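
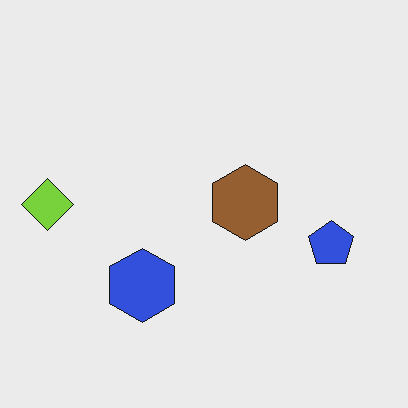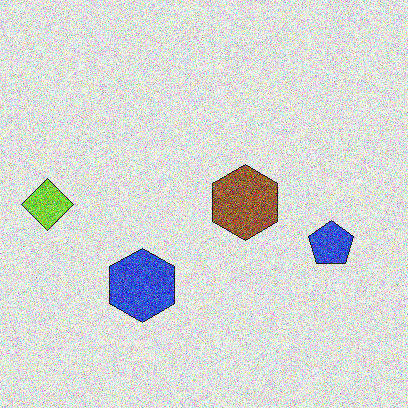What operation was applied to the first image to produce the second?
The transformation is: degraded with heavy additive noise.

Random speckle covers the whole image, including the flat background.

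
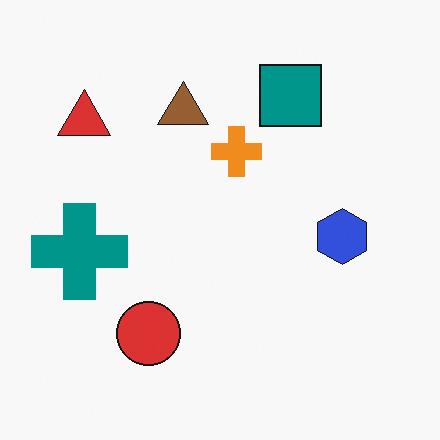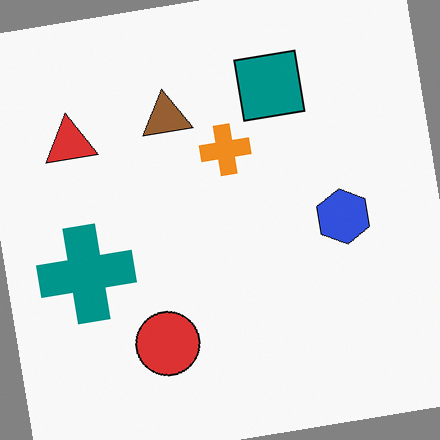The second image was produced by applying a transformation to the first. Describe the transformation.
The transformation is: rotated counter-clockwise by a few degrees.

Every shape is tilted by the same angle and the image corners show triangular fill wedges — a whole-image rotation by a non-right angle.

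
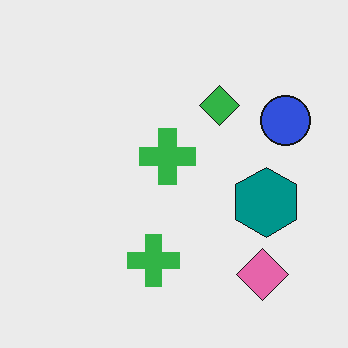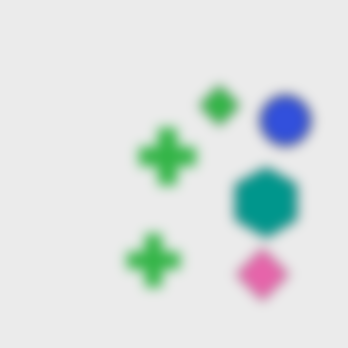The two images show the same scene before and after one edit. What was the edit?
The second image is the first strongly gaussian-blurred.

Shape edges and outlines are uniformly softened across the whole image.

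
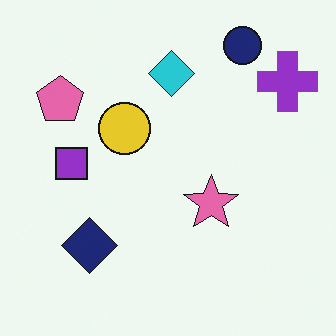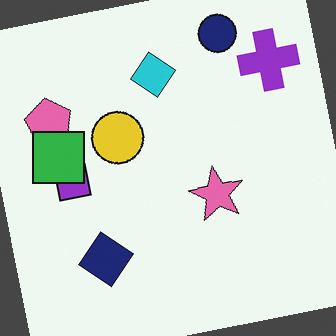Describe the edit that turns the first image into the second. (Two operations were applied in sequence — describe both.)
It was rotated counter-clockwise by a few degrees, then overlaid with an additional green square.

Every shape is tilted by the same angle and the image corners show triangular fill wedges — a whole-image rotation by a non-right angle. A green square appears in the second image that is absent from the first.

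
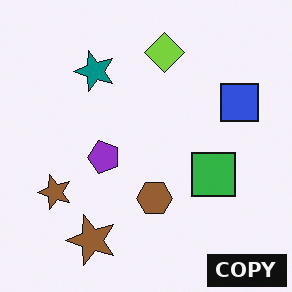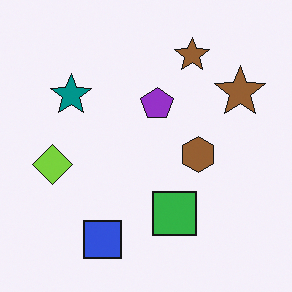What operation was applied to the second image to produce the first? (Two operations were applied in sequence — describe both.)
The transformation is: transposed (reflected across the top-left ↔ bottom-right diagonal), then watermarked with the text "COPY" in the lower-right corner.

Shapes have swapped their row and column positions — what was in the top-right is now in the bottom-left — a diagonal reflection. A dark label reading "COPY" appears in the lower-right corner.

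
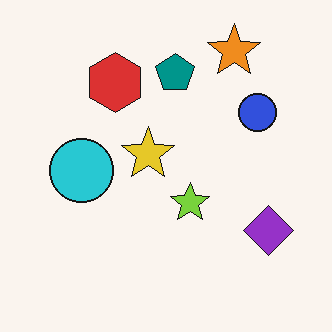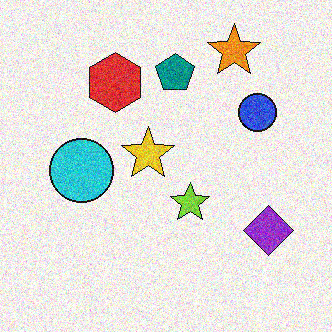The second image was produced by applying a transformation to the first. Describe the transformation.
The image was degraded with moderate additive noise.

Random speckle covers the whole image, including the flat background.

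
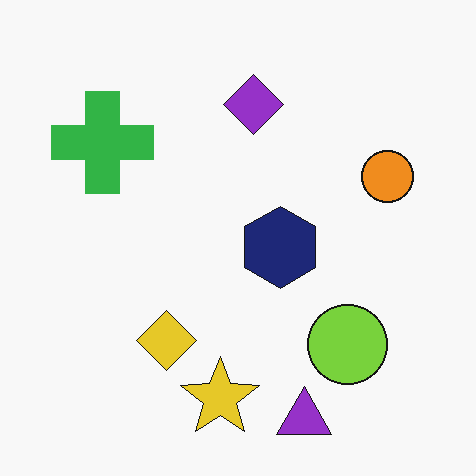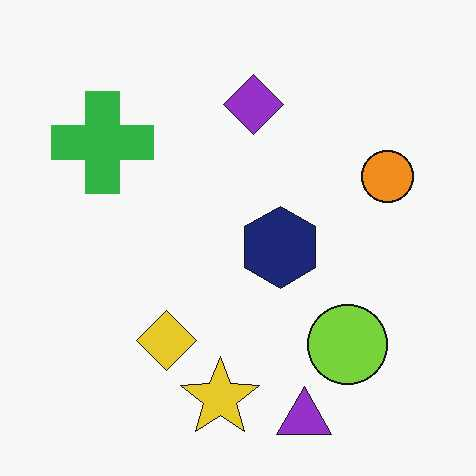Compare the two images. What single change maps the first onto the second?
It was JPEG-compressed with visible artifacts.

Blocky 8×8 compression artifacts appear around shape edges and the flat background shows ringing — characteristic JPEG degradation.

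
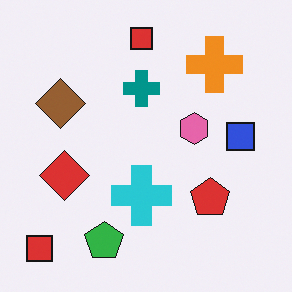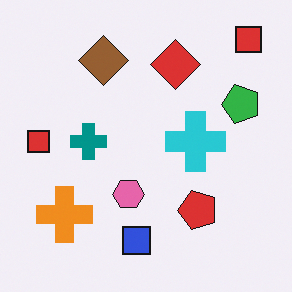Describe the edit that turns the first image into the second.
This is the original image transposed (reflected across the top-left ↔ bottom-right diagonal).

Shapes have swapped their row and column positions — what was in the top-right is now in the bottom-left — a diagonal reflection.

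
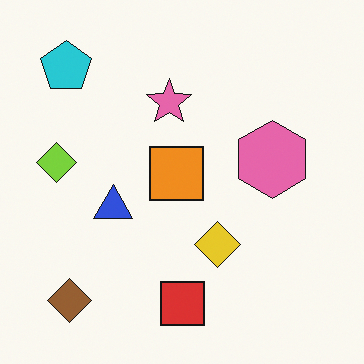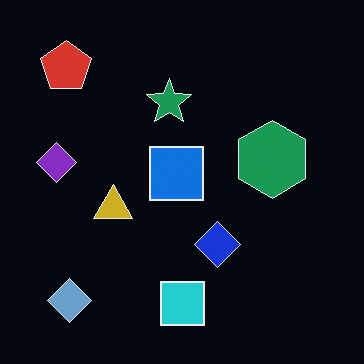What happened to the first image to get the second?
This is the original image color-inverted (negative).

The light background has become dark and every shape's color is its complement — a photographic negative.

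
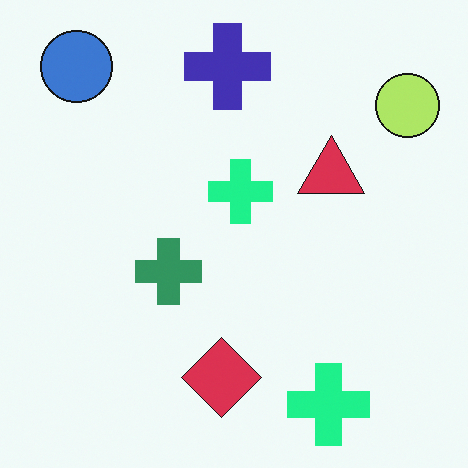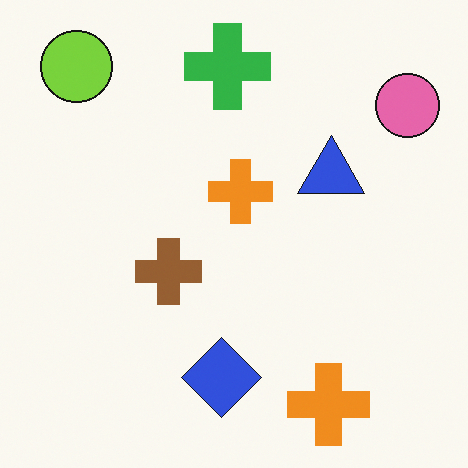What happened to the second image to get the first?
Hue-shifted by a moderate amount.

Every shape's color has rotated by the same amount around the hue wheel — a uniform hue shift.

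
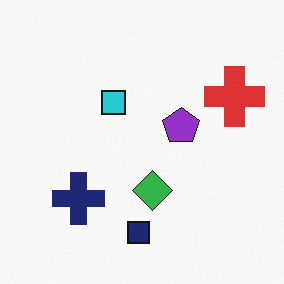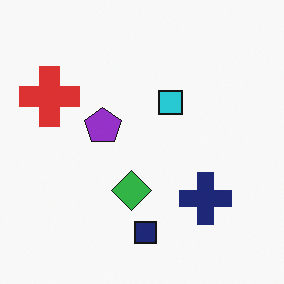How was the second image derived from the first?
The second image is the first flipped horizontally (left ↔ right).

The red cross is in the right of the first image and the left of the second — shapes on opposite sides of the vertical midline have swapped in a mirror flip.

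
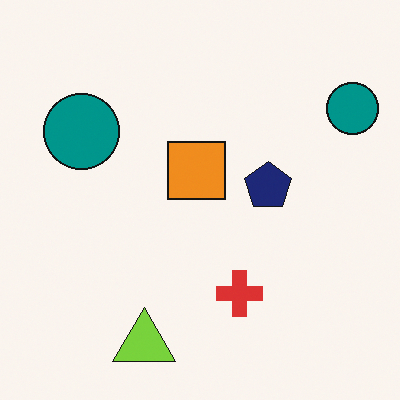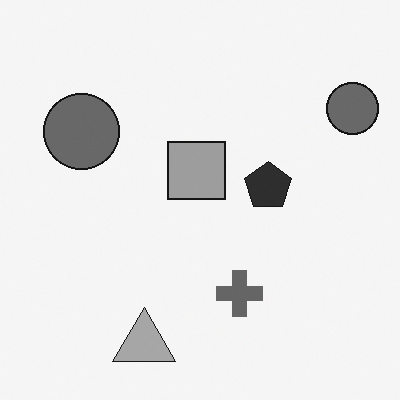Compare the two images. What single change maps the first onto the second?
This is the original image converted to grayscale.

All color is removed — every shape is now a shade of grey.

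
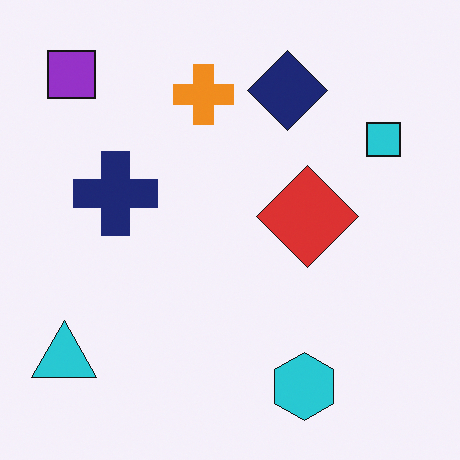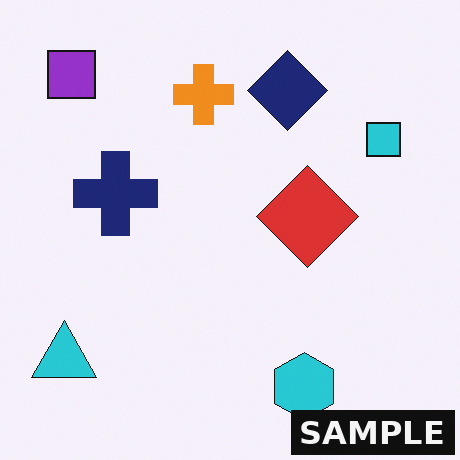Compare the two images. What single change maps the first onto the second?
Watermarked with the text "SAMPLE" in the lower-right corner.

A dark label reading "SAMPLE" appears in the lower-right corner.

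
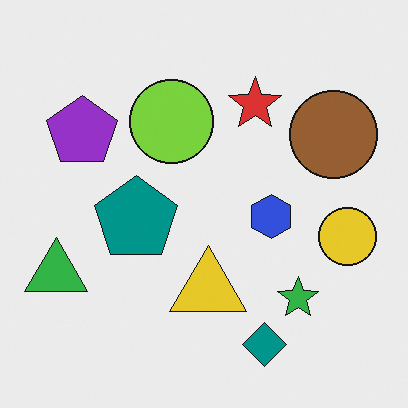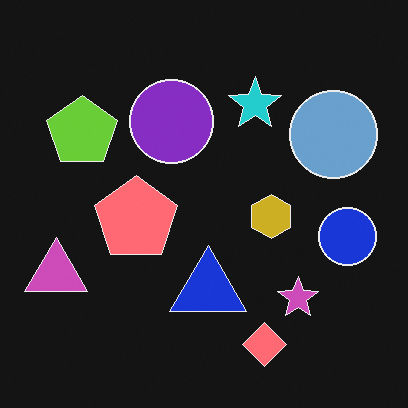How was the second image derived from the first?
The second image is the first color-inverted (negative).

The light background has become dark and every shape's color is its complement — a photographic negative.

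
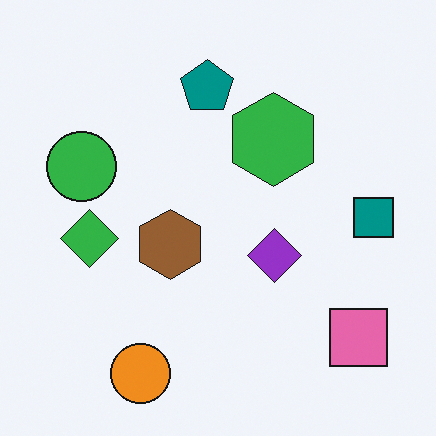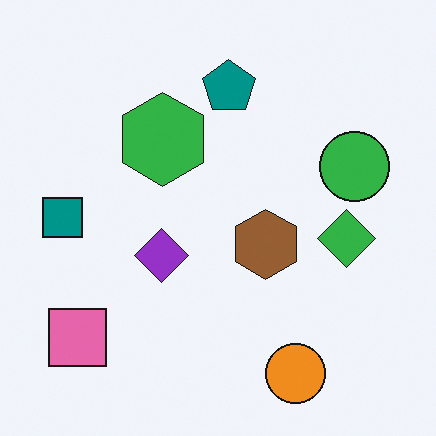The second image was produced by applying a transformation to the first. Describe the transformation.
It was flipped horizontally (left ↔ right).

The teal square is in the right of the first image and the left of the second — shapes on opposite sides of the vertical midline have swapped in a mirror flip.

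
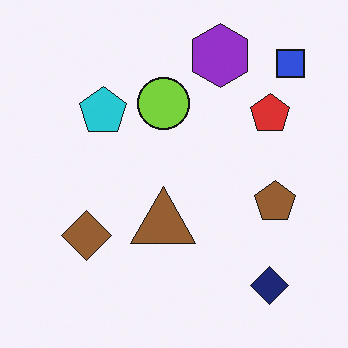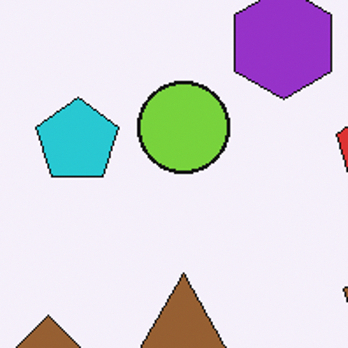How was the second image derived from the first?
The second image is the first cropped to a noticeably smaller region and rescaled.

The visible shapes are larger and the field of view is narrower; shapes near the original edges may be partly or wholly outside the frame — a crop-and-rescale.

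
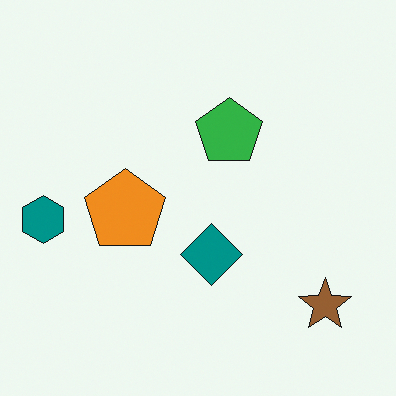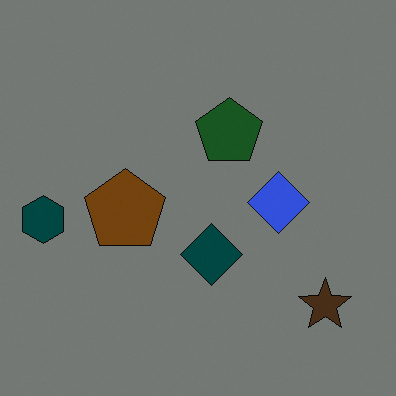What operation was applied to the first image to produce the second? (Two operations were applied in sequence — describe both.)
Substantially darkened, then overlaid with an additional blue diamond.

Every pixel — background and shapes alike — is uniformly darkened. A blue diamond appears in the second image that is absent from the first.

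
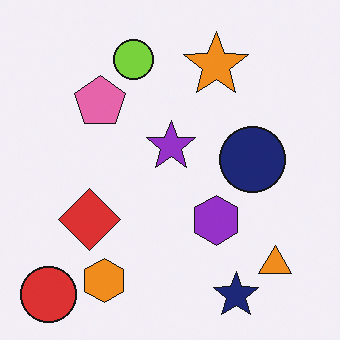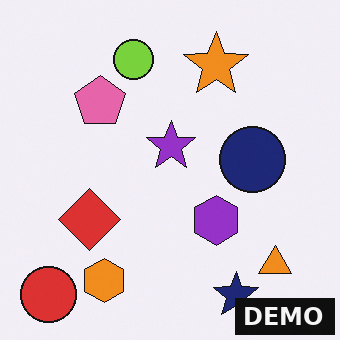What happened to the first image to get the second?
It was watermarked with the text "DEMO" in the lower-right corner.

A dark label reading "DEMO" appears in the lower-right corner.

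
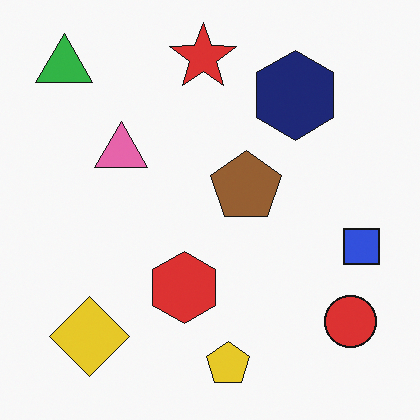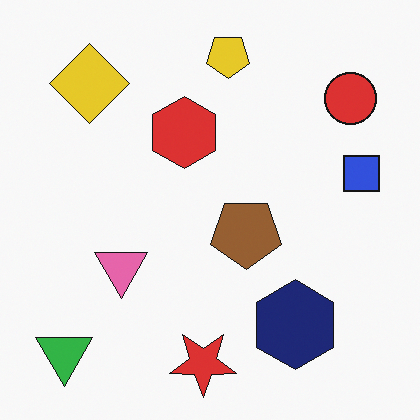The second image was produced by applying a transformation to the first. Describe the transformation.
The transformation is: flipped vertically (top ↔ bottom).

The yellow pentagon is in the bottom of the first image and the top of the second — shapes on opposite sides of the horizontal midline have swapped in a mirror flip.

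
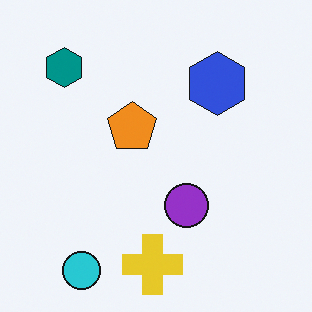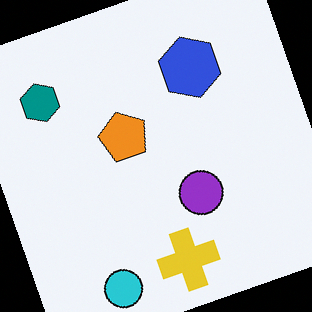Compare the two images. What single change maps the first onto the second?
Rotated counter-clockwise by a moderate amount.

Every shape is tilted by the same angle and the image corners show triangular fill wedges — a whole-image rotation by a non-right angle.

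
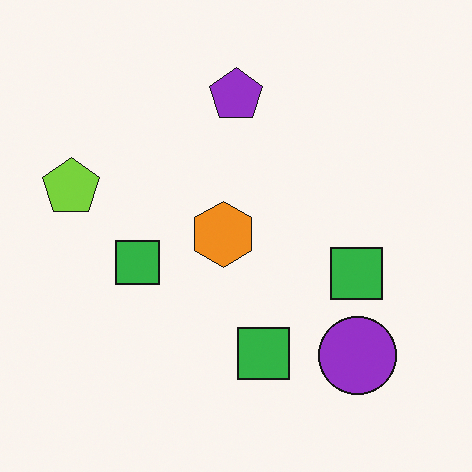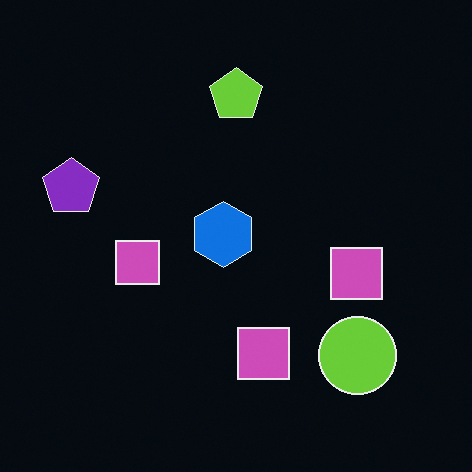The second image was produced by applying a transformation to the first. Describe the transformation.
The second image is the first color-inverted (negative).

The light background has become dark and every shape's color is its complement — a photographic negative.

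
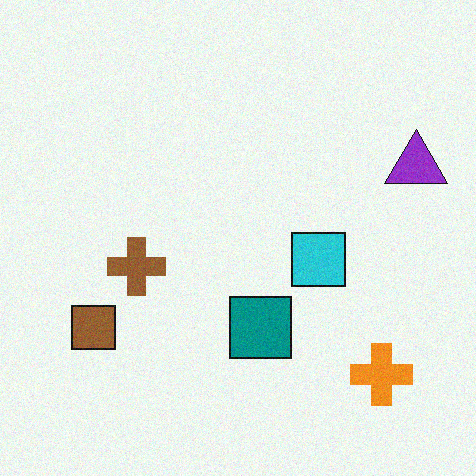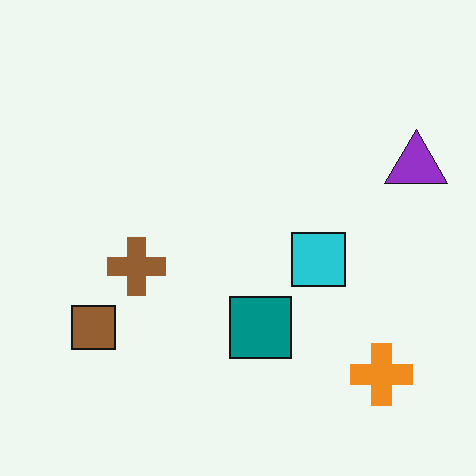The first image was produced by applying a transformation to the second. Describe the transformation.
Degraded with a light layer of grain.

Random speckle covers the whole image, including the flat background.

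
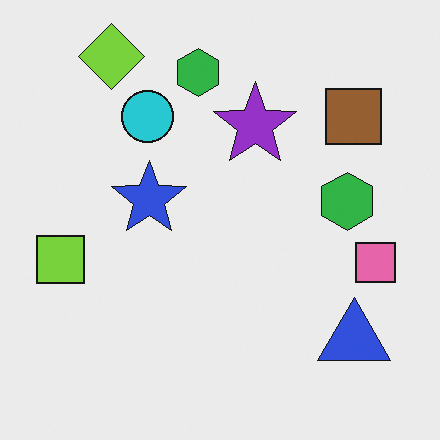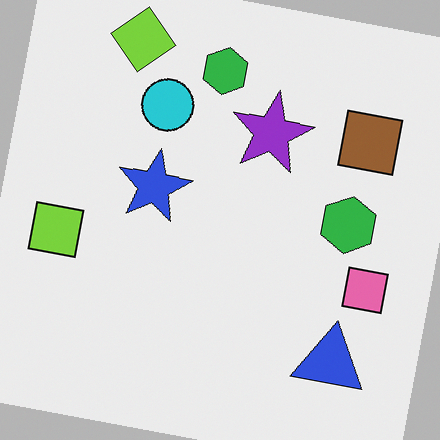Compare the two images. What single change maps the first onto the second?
The transformation is: rotated clockwise by a few degrees.

Every shape is tilted by the same angle and the image corners show triangular fill wedges — a whole-image rotation by a non-right angle.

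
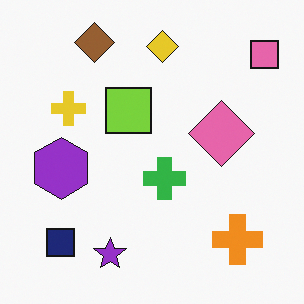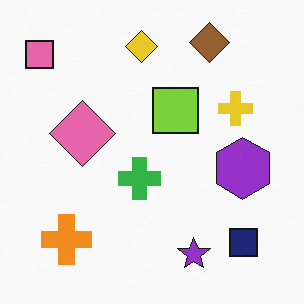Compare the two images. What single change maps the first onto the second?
It was flipped horizontally (left ↔ right).

The pink square is in the top-right of the first image and the top-left of the second — shapes on opposite sides of the vertical midline have swapped in a mirror flip.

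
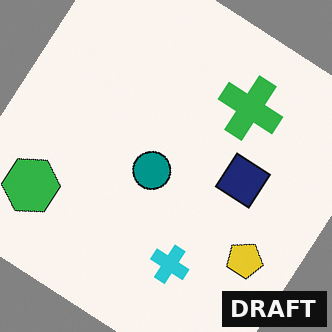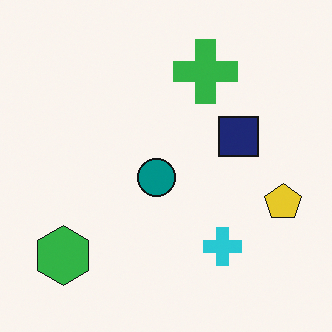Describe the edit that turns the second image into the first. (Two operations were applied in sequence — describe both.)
Rotated clockwise by a large amount — several tens of degrees, then watermarked with the text "DRAFT" in the lower-right corner.

Every shape is tilted by the same angle and the image corners show triangular fill wedges — a whole-image rotation by a non-right angle. A dark label reading "DRAFT" appears in the lower-right corner.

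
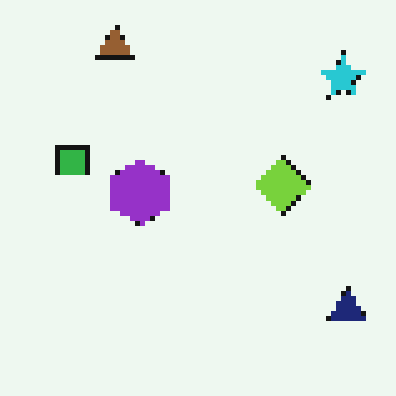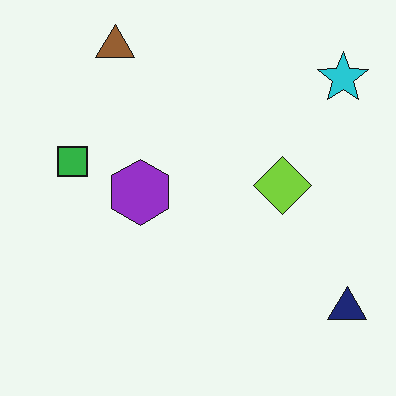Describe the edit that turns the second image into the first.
It was mildly pixelated.

Shapes are reduced to large square blocks; fine edges and outlines are lost — a downscale-then-upscale (mosaic) effect.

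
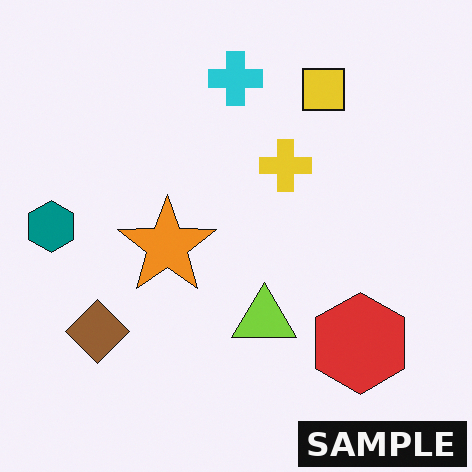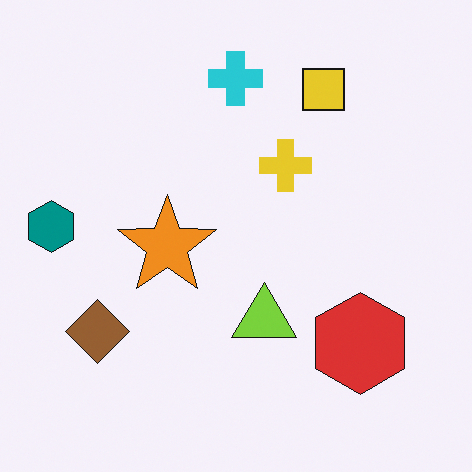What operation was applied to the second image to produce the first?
It was watermarked with the text "SAMPLE" in the lower-right corner.

A dark label reading "SAMPLE" appears in the lower-right corner.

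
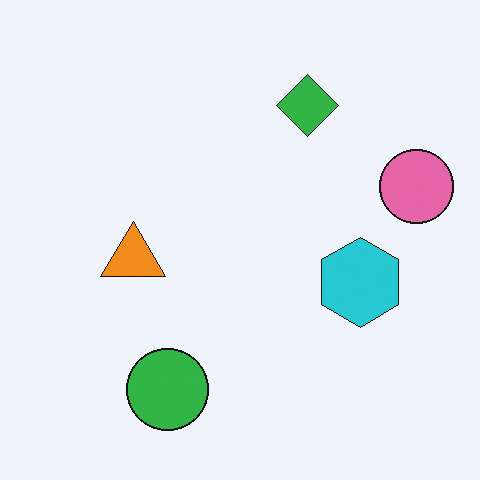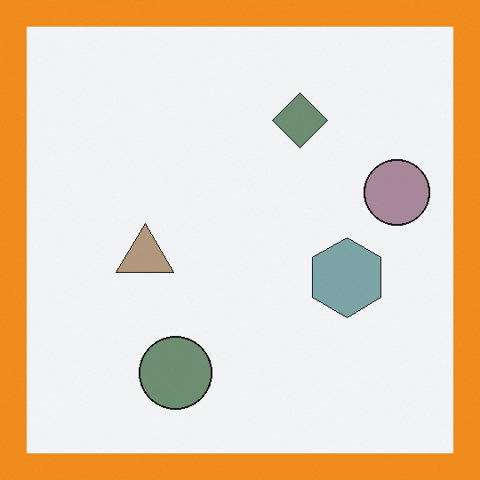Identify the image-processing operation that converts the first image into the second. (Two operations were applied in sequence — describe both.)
The image was heavily desaturated, then framed with a orange border.

All colors are more muted and greyish — a global saturation change. A solid orange frame runs around the edge of the second image, with the content slightly shrunk inside it.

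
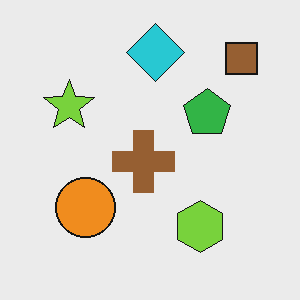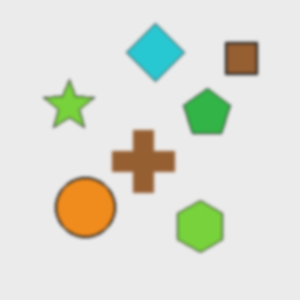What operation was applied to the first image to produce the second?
The image was slightly softened.

Shape edges and outlines are uniformly softened across the whole image.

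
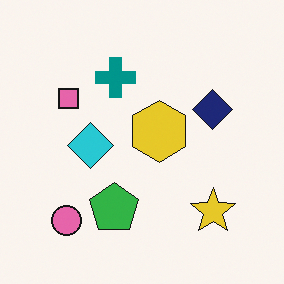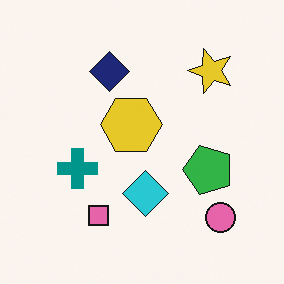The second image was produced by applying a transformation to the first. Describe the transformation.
Rotated 90° counter-clockwise.

The pink circle sits in the bottom-left of the first image and the bottom-right of the second — consistent with a whole-image 90° counter-clockwise rotation.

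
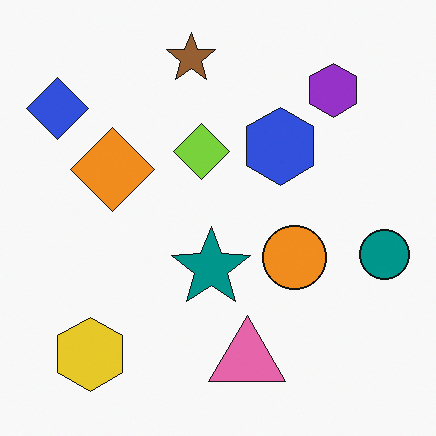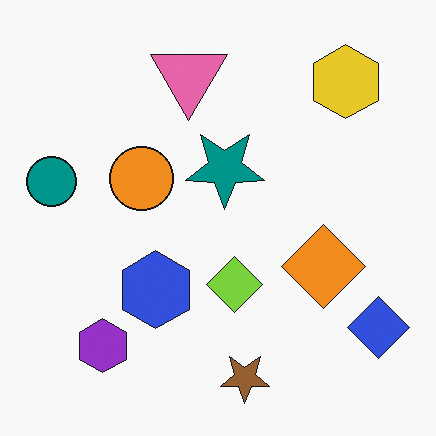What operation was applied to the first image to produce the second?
The image was rotated 180°.

The blue diamond sits in the top-left of the first image and the bottom-right of the second — consistent with a whole-image 180° rotation.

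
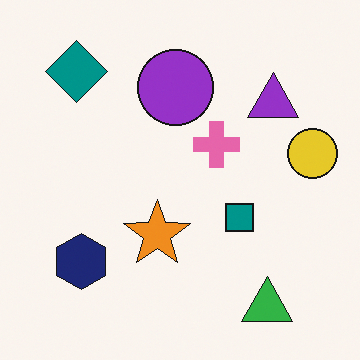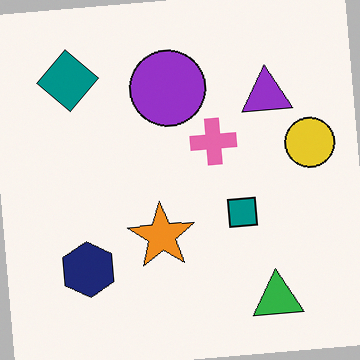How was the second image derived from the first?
It was rotated counter-clockwise by a few degrees.

Every shape is tilted by the same angle and the image corners show triangular fill wedges — a whole-image rotation by a non-right angle.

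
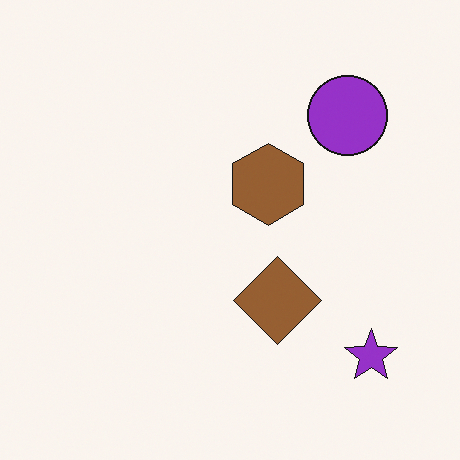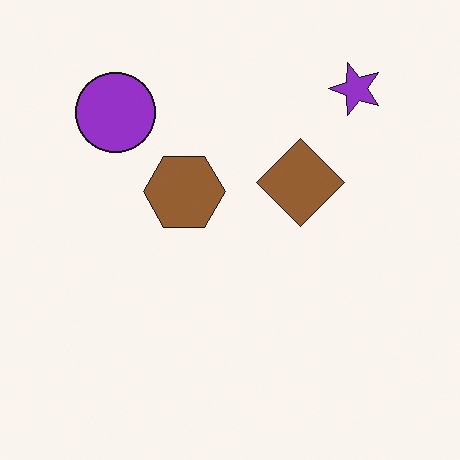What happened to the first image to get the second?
Rotated 90° counter-clockwise.

The purple star sits in the bottom-right of the first image and the top-right of the second — consistent with a whole-image 90° counter-clockwise rotation.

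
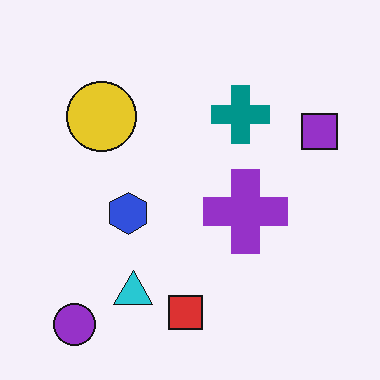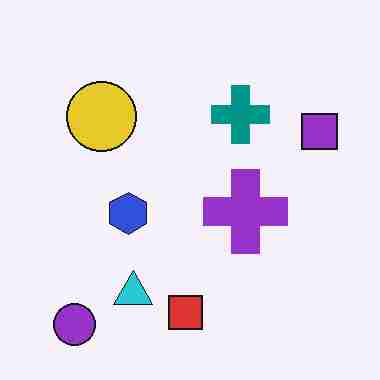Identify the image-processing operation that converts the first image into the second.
This is the original image degraded with heavy JPEG compression.

Blocky 8×8 compression artifacts appear around shape edges and the flat background shows ringing — characteristic JPEG degradation.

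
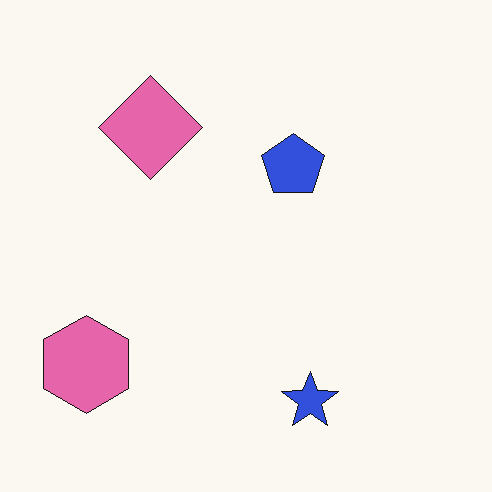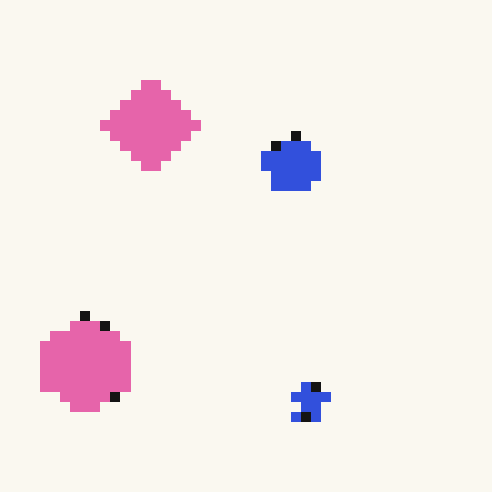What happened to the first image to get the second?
It was heavily pixelated into large blocks.

Shapes are reduced to large square blocks; fine edges and outlines are lost — a downscale-then-upscale (mosaic) effect.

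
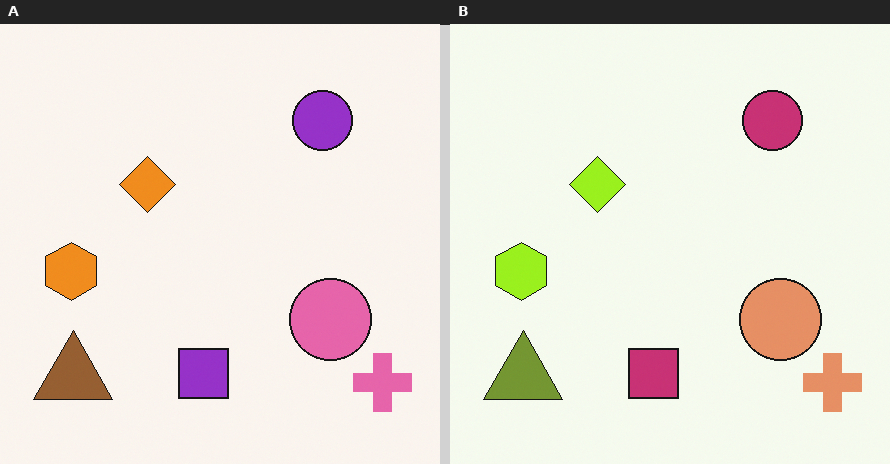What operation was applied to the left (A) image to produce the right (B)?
The image was hue-shifted by a small amount.

Every shape's color has rotated by the same amount around the hue wheel — a uniform hue shift.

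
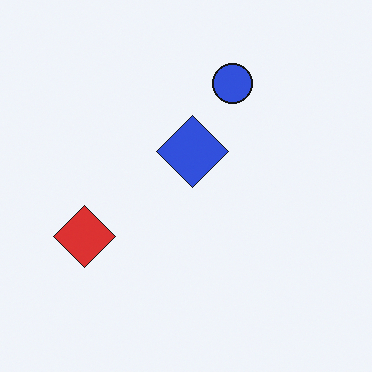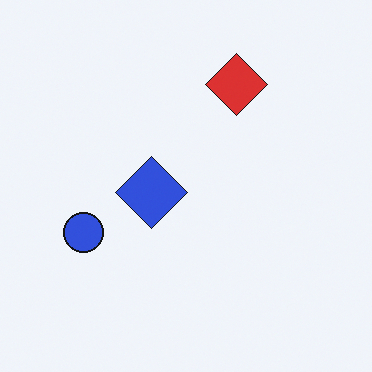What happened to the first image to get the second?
The second image is the first transposed (reflected across the top-left ↔ bottom-right diagonal).

Shapes have swapped their row and column positions — what was in the top-right is now in the bottom-left — a diagonal reflection.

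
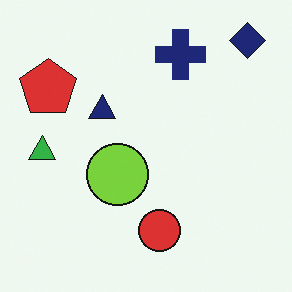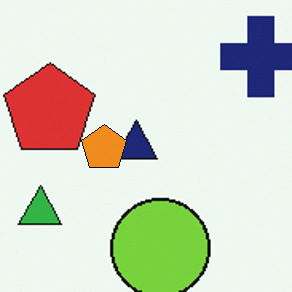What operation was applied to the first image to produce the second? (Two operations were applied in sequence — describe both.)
It was cropped slightly and scaled back up, then overlaid with an additional orange pentagon.

The visible shapes are larger and the field of view is narrower; shapes near the original edges may be partly or wholly outside the frame — a crop-and-rescale. An orange pentagon appears in the second image that is absent from the first.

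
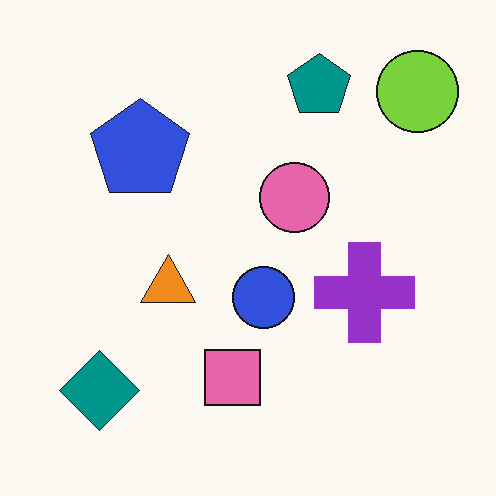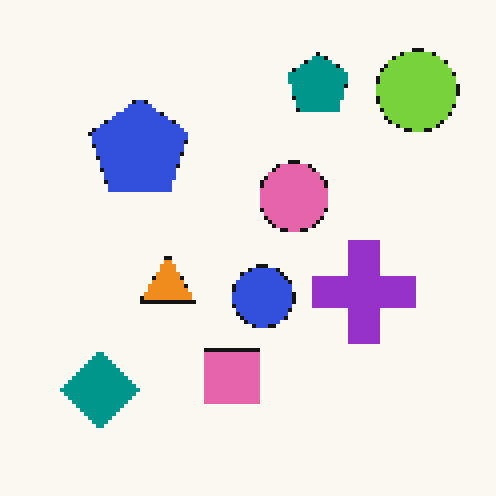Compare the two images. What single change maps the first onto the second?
It was lightly pixelated (a mild mosaic effect).

Shapes are reduced to large square blocks; fine edges and outlines are lost — a downscale-then-upscale (mosaic) effect.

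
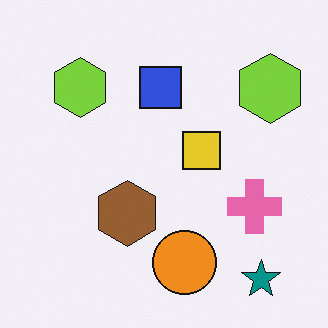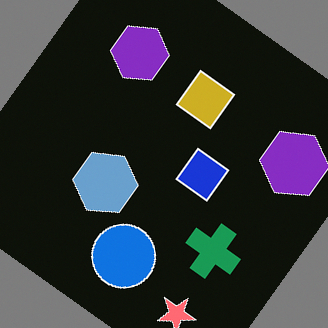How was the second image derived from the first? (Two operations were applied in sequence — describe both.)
This is the original image rotated clockwise by a large amount — several tens of degrees, then color-inverted (negative).

Every shape is tilted by the same angle and the image corners show triangular fill wedges — a whole-image rotation by a non-right angle. The light background has become dark and every shape's color is its complement — a photographic negative.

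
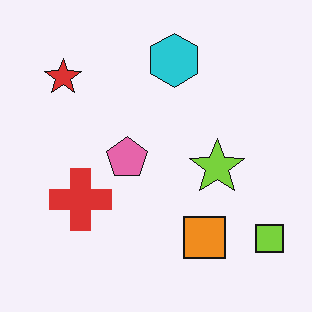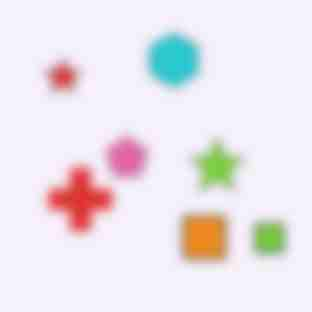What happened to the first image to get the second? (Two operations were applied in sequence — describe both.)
The transformation is: heavily blurred, then degraded with heavy JPEG compression.

Shape edges and outlines are uniformly softened across the whole image. Blocky 8×8 compression artifacts appear around shape edges and the flat background shows ringing — characteristic JPEG degradation.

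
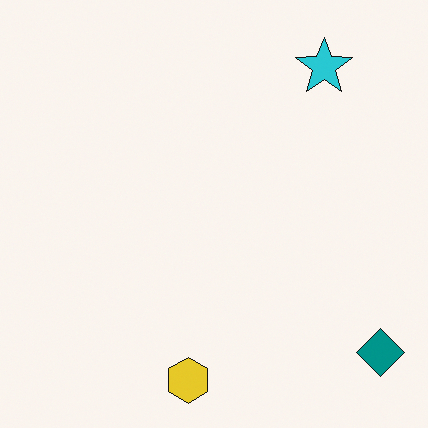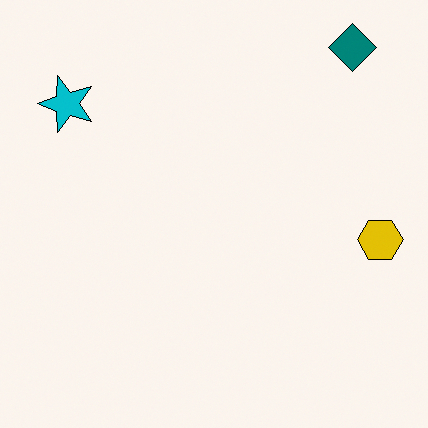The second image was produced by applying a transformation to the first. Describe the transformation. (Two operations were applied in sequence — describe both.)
The second image is the first rotated 90° counter-clockwise, then given slightly increased contrast.

The teal diamond sits in the bottom-right of the first image and the top-right of the second — consistent with a whole-image 90° counter-clockwise rotation. Tones are pushed away from mid-grey across the whole image — a global contrast change.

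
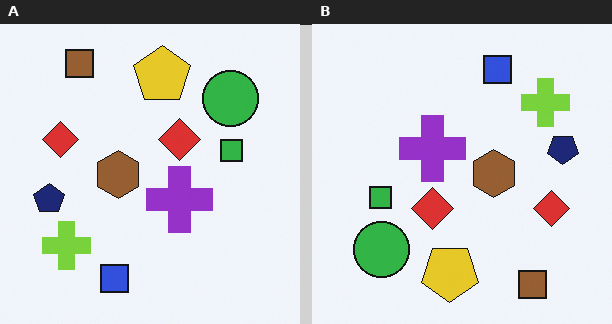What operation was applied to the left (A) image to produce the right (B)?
The transformation is: rotated 180°.

The brown square sits in the top-left of the left (A) image and the bottom-right of the right (B) — consistent with a whole-image 180° rotation.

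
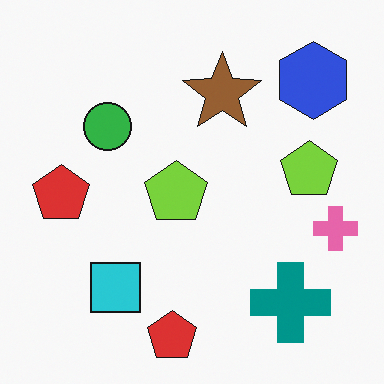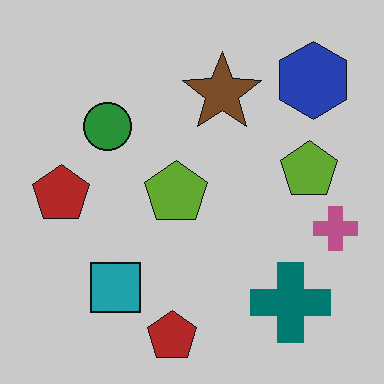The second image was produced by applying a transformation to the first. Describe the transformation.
The transformation is: slightly darkened.

Every pixel — background and shapes alike — is uniformly darkened.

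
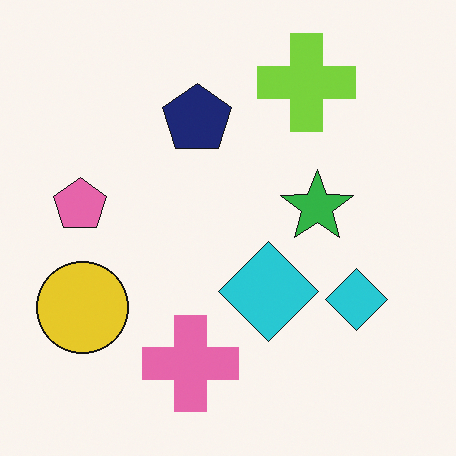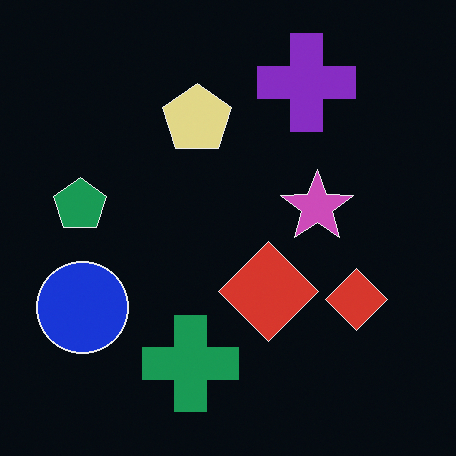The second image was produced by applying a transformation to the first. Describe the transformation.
Color-inverted (negative).

The light background has become dark and every shape's color is its complement — a photographic negative.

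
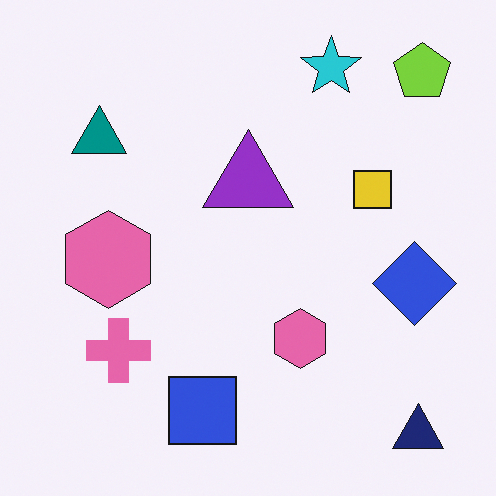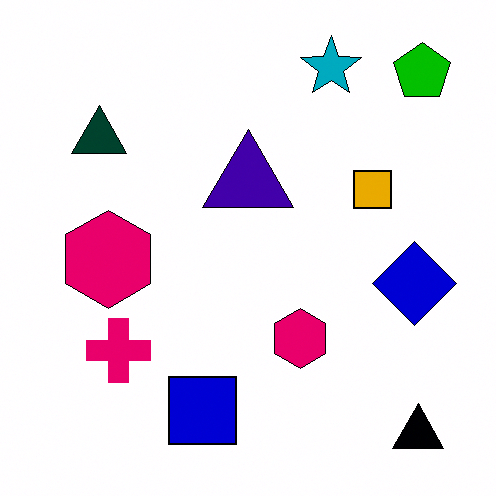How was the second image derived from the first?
The transformation is: given much higher contrast.

Tones are pushed away from mid-grey across the whole image — a global contrast change.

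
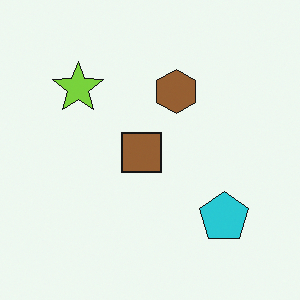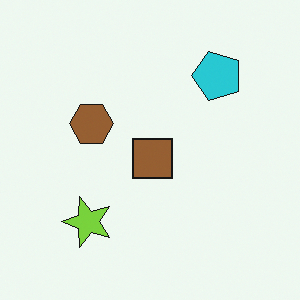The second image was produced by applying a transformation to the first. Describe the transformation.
It was rotated 90° counter-clockwise.

The cyan pentagon sits in the bottom-right of the first image and the top-right of the second — consistent with a whole-image 90° counter-clockwise rotation.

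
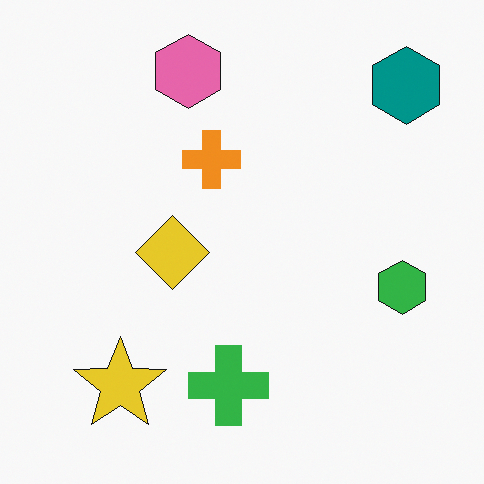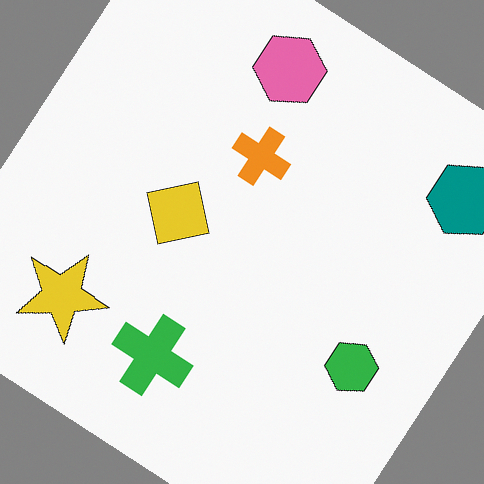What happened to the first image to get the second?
The transformation is: rotated clockwise by a large amount — several tens of degrees.

Every shape is tilted by the same angle and the image corners show triangular fill wedges — a whole-image rotation by a non-right angle.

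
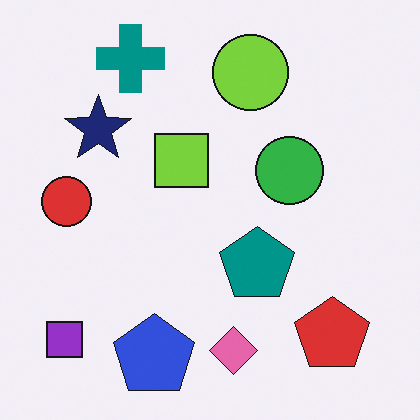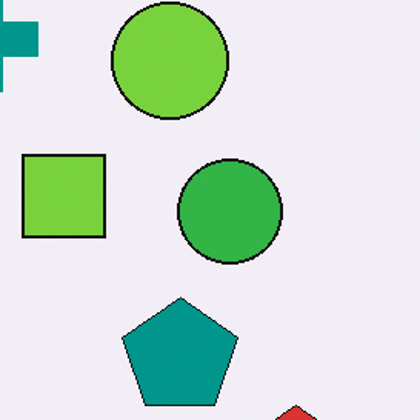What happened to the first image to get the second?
It was cropped to a modestly smaller region and rescaled.

The visible shapes are larger and the field of view is narrower; shapes near the original edges may be partly or wholly outside the frame — a crop-and-rescale.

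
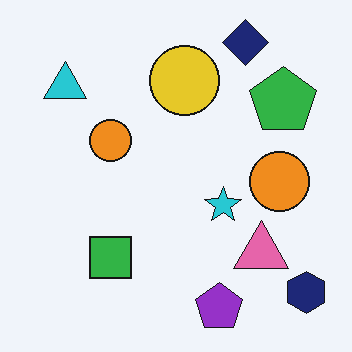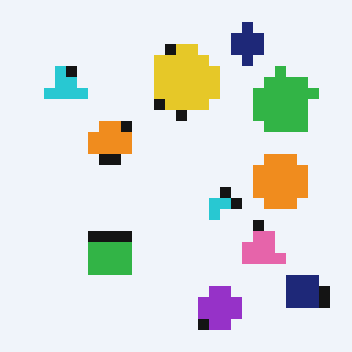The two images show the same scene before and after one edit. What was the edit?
The second image is the first heavily pixelated into large blocks.

Shapes are reduced to large square blocks; fine edges and outlines are lost — a downscale-then-upscale (mosaic) effect.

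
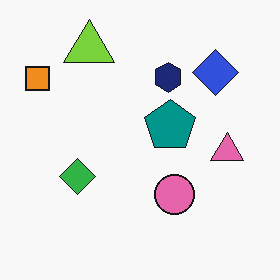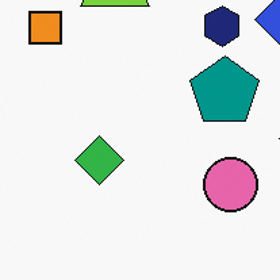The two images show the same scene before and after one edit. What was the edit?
The second image is the first cropped to a modestly smaller region and rescaled.

The visible shapes are larger and the field of view is narrower; shapes near the original edges may be partly or wholly outside the frame — a crop-and-rescale.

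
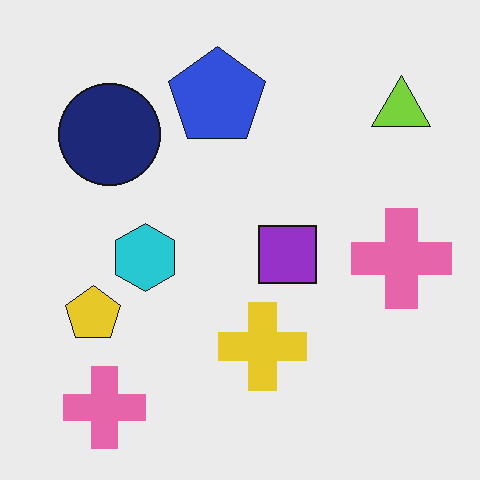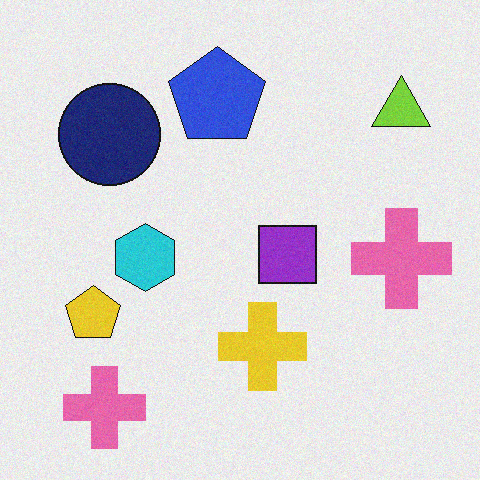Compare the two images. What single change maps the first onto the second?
Degraded with a light layer of grain.

Random speckle covers the whole image, including the flat background.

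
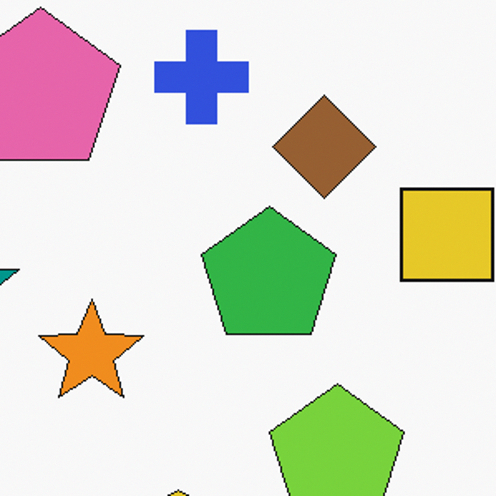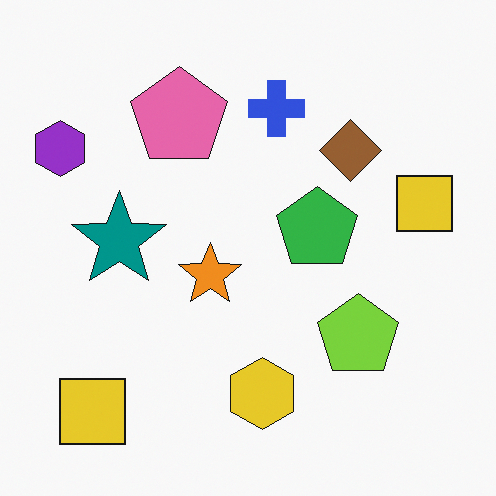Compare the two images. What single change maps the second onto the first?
Cropped to a noticeably smaller region and rescaled.

The visible shapes are larger and the field of view is narrower; shapes near the original edges may be partly or wholly outside the frame — a crop-and-rescale.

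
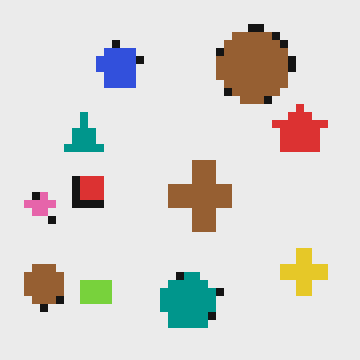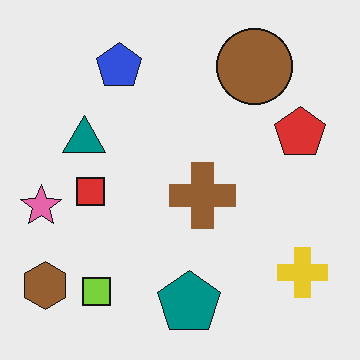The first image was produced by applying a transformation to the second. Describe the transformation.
Pixelated into visible square blocks.

Shapes are reduced to large square blocks; fine edges and outlines are lost — a downscale-then-upscale (mosaic) effect.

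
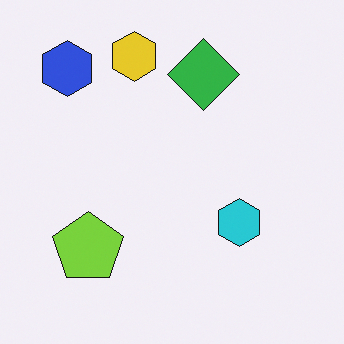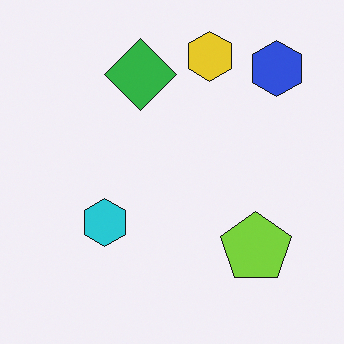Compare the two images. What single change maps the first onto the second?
It was flipped horizontally (left ↔ right).

The blue hexagon is in the top-left of the first image and the top-right of the second — shapes on opposite sides of the vertical midline have swapped in a mirror flip.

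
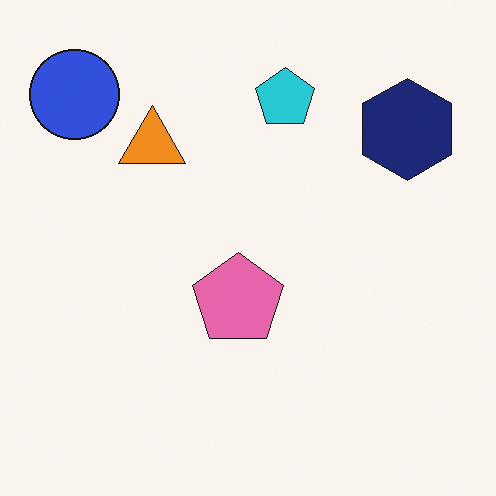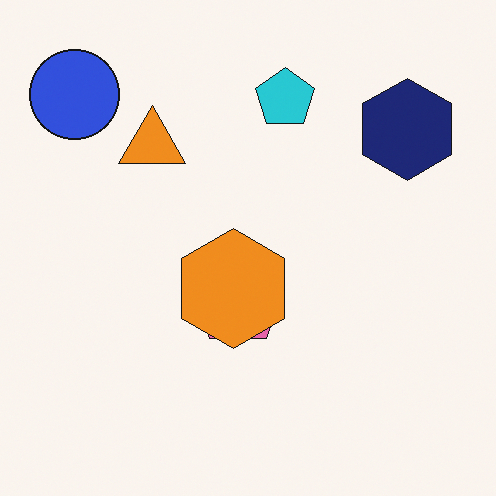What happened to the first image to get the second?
It was overlaid with an additional orange hexagon.

An orange hexagon appears in the second image that is absent from the first.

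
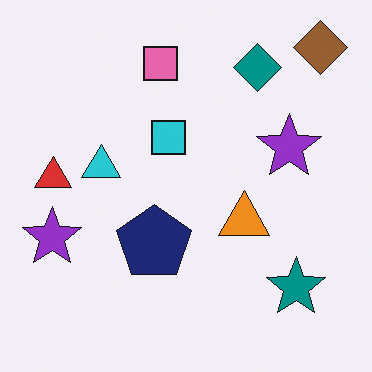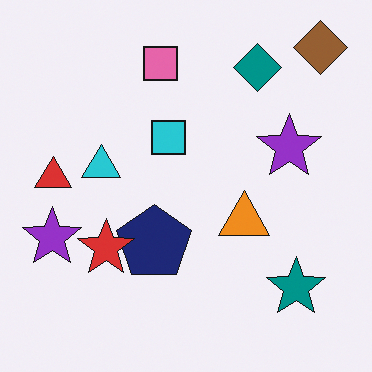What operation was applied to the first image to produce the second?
The image was overlaid with an additional red star.

A red star appears in the second image that is absent from the first.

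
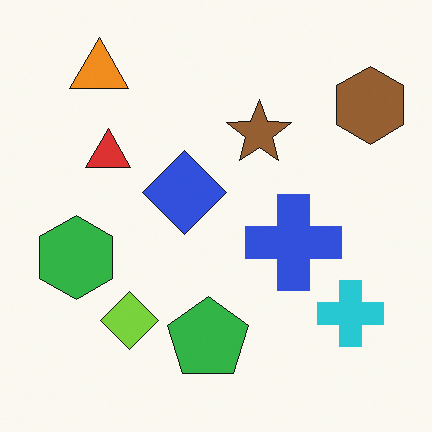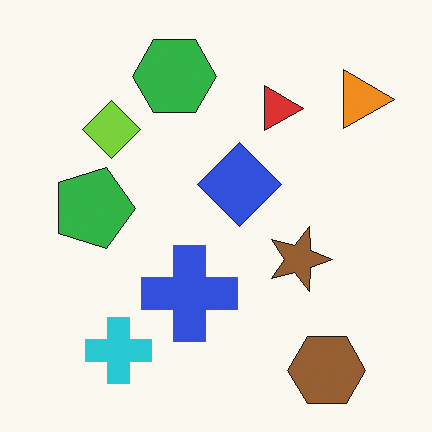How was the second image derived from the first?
The image was rotated 90° clockwise.

The brown hexagon sits in the top-right of the first image and the bottom-right of the second — consistent with a whole-image 90° clockwise rotation.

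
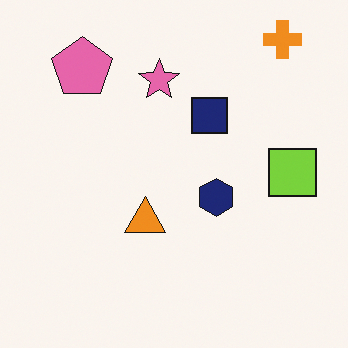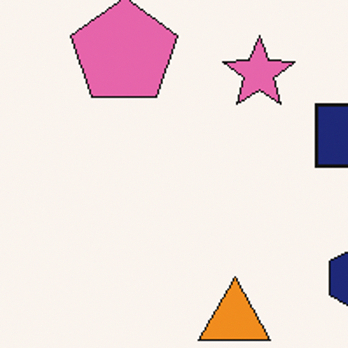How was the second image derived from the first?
This is the original image cropped to a noticeably smaller region and rescaled.

The visible shapes are larger and the field of view is narrower; shapes near the original edges may be partly or wholly outside the frame — a crop-and-rescale.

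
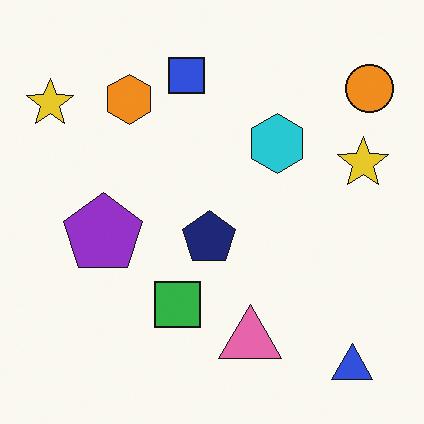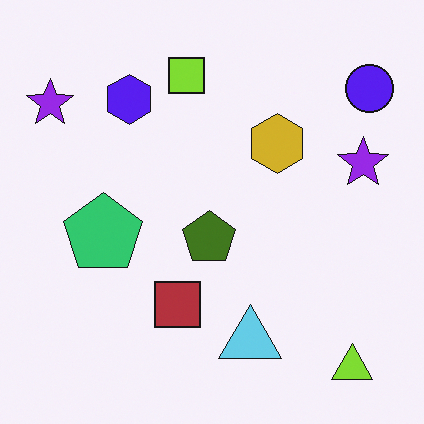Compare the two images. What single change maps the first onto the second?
This is the original image hue-shifted by a large amount.

Every shape's color has rotated by the same amount around the hue wheel — a uniform hue shift.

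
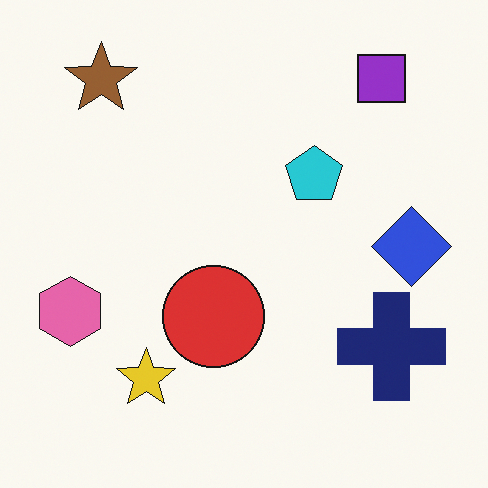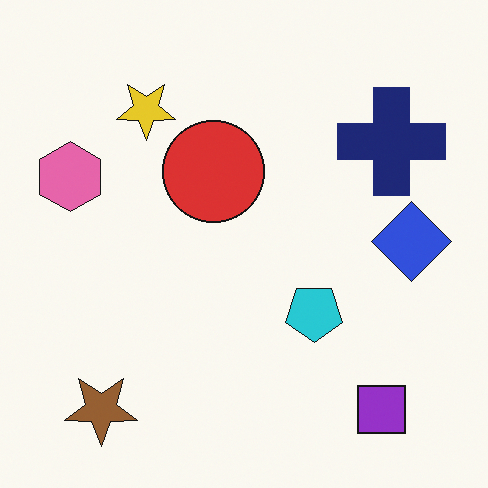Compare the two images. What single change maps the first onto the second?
Flipped vertically (top ↔ bottom).

The purple square is in the top-right of the first image and the bottom-right of the second — shapes on opposite sides of the horizontal midline have swapped in a mirror flip.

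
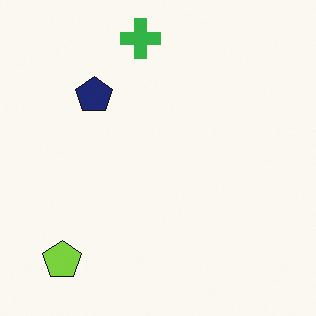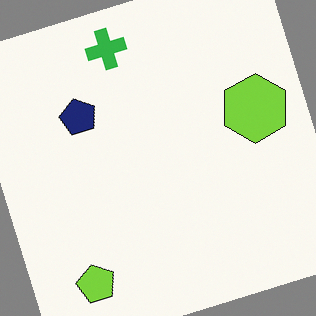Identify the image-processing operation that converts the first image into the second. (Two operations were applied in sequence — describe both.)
This is the original image rotated counter-clockwise by a clearly visible amount, then overlaid with an additional lime hexagon.

Every shape is tilted by the same angle and the image corners show triangular fill wedges — a whole-image rotation by a non-right angle. A lime hexagon appears in the second image that is absent from the first.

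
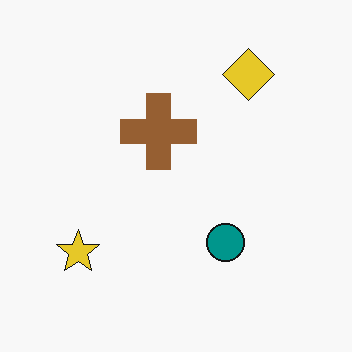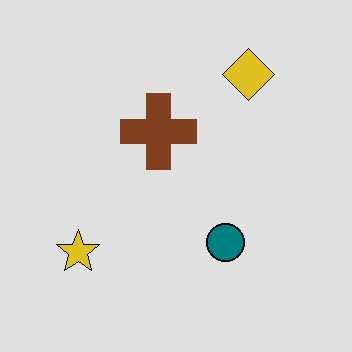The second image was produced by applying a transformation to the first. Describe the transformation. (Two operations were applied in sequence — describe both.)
The transformation is: posterized to a reduced palette, then given moderate JPEG compression.

Each flat color has snapped to a coarser quantized level — most visibly, the near-white background has dropped to a flat grey. Blocky 8×8 compression artifacts appear around shape edges and the flat background shows ringing — characteristic JPEG degradation.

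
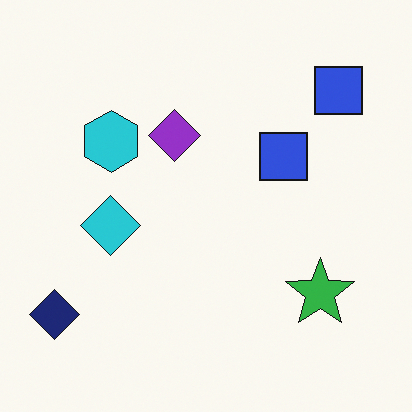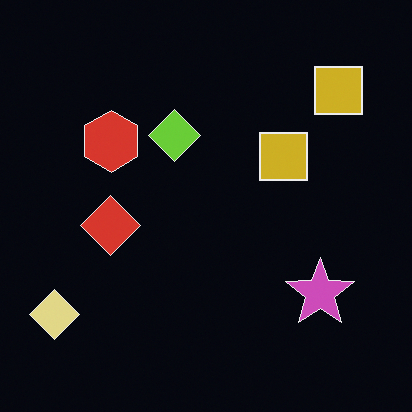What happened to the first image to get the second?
The transformation is: color-inverted (negative).

The light background has become dark and every shape's color is its complement — a photographic negative.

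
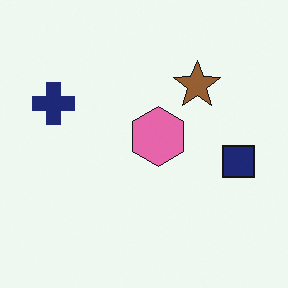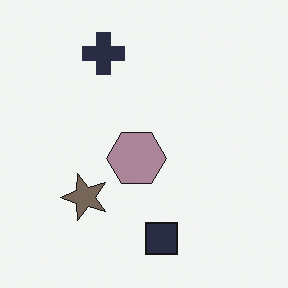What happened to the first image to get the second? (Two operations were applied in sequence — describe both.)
This is the original image heavily desaturated, then transposed (reflected across the top-left ↔ bottom-right diagonal).

All colors are more muted and greyish — a global saturation change. Shapes have swapped their row and column positions — what was in the top-right is now in the bottom-left — a diagonal reflection.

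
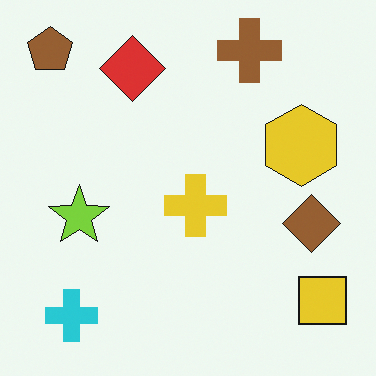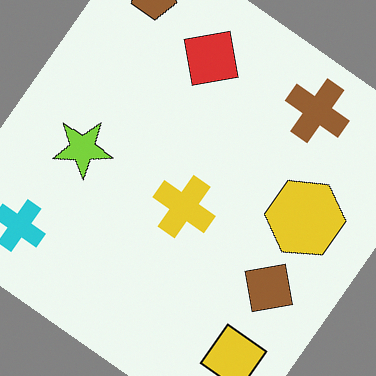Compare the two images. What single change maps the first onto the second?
Rotated clockwise by a large amount — several tens of degrees.

Every shape is tilted by the same angle and the image corners show triangular fill wedges — a whole-image rotation by a non-right angle.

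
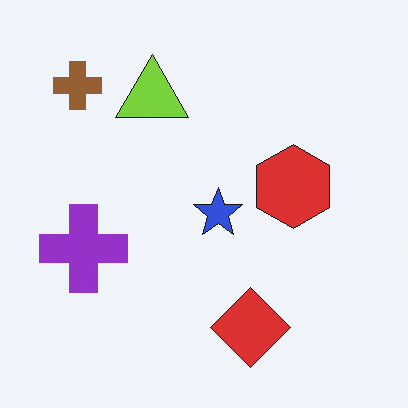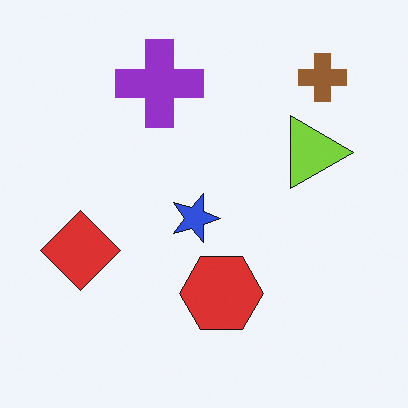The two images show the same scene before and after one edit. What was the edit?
The transformation is: rotated 90° clockwise.

The brown cross sits in the top-left of the first image and the top-right of the second — consistent with a whole-image 90° clockwise rotation.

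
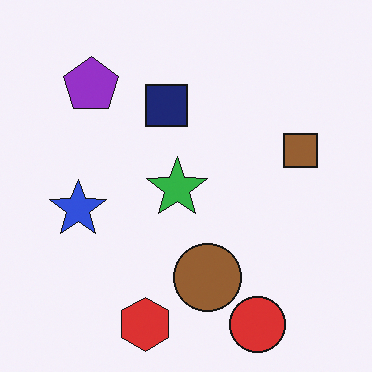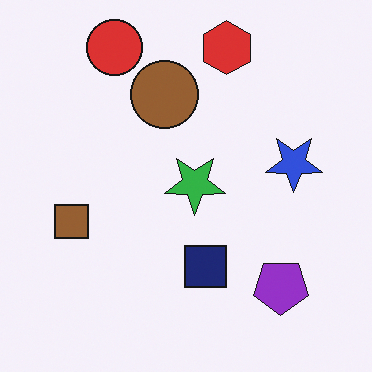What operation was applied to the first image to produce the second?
It was rotated 180°.

The red circle sits in the bottom-right of the first image and the top-left of the second — consistent with a whole-image 180° rotation.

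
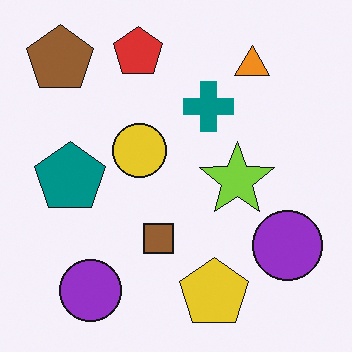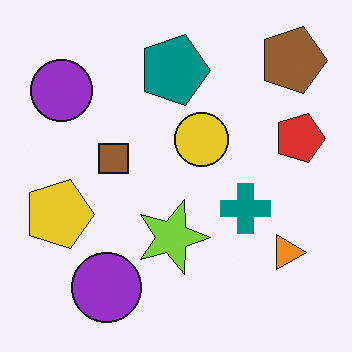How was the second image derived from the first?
This is the original image rotated 90° clockwise.

The brown pentagon sits in the top-left of the first image and the top-right of the second — consistent with a whole-image 90° clockwise rotation.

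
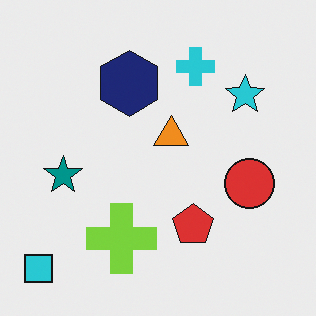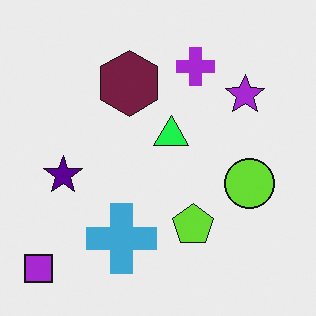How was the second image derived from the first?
It was hue-shifted through roughly a third of the color wheel.

Every shape's color has rotated by the same amount around the hue wheel — a uniform hue shift.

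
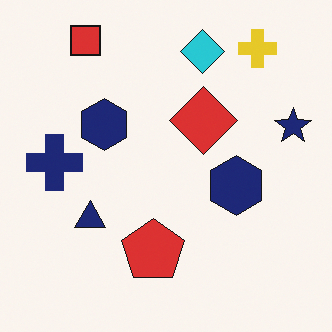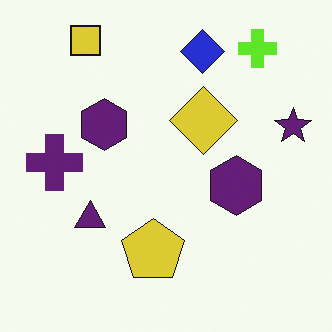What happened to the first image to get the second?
It was hue-shifted slightly.

Every shape's color has rotated by the same amount around the hue wheel — a uniform hue shift.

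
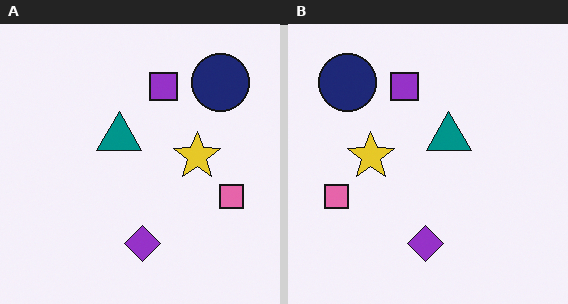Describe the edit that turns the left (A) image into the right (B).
The image was flipped horizontally (left ↔ right).

The pink square is in the right of the left (A) image and the left of the right (B) — shapes on opposite sides of the vertical midline have swapped in a mirror flip.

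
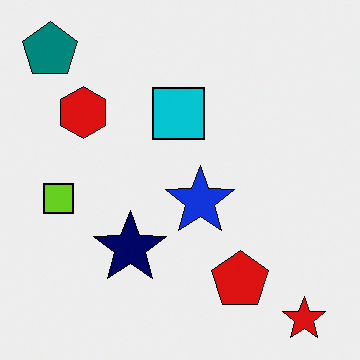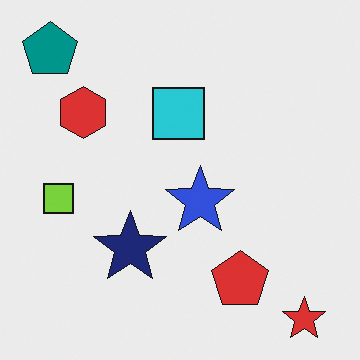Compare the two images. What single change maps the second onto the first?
This is the original image given slightly increased contrast.

Tones are pushed away from mid-grey across the whole image — a global contrast change.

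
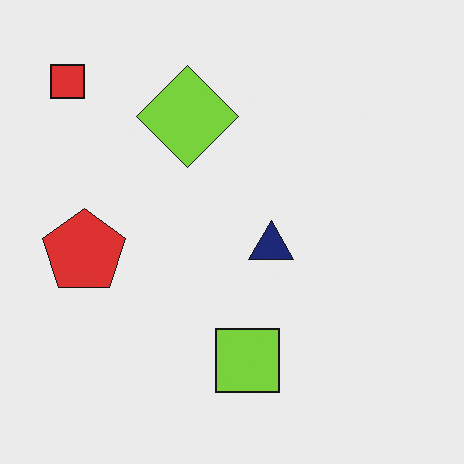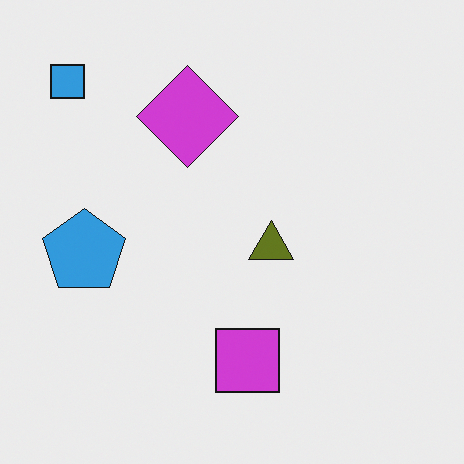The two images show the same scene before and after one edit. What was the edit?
The image was hue-shifted through roughly half the color wheel.

Every shape's color has rotated by the same amount around the hue wheel — a uniform hue shift.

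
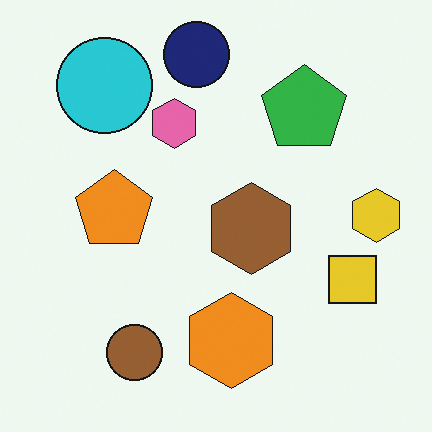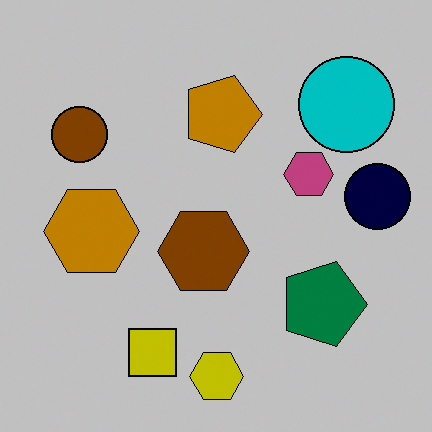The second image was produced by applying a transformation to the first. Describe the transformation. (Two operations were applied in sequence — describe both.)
The second image is the first rotated 90° clockwise, then aggressively posterized.

The cyan circle sits in the top-left of the first image and the top-right of the second — consistent with a whole-image 90° clockwise rotation. Each flat color has snapped to a coarser quantized level — most visibly, the near-white background has dropped to a flat grey.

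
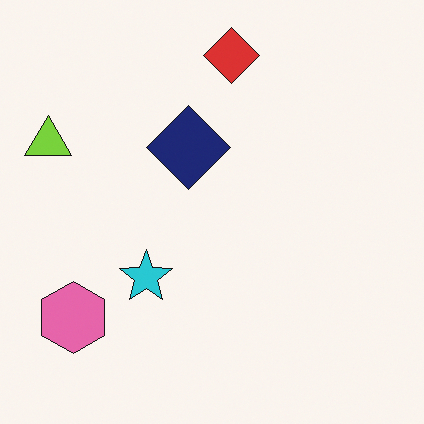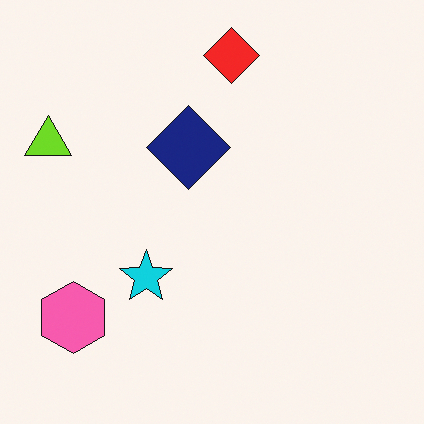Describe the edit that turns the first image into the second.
The image was slightly oversaturated.

All colors are more vivid — a global saturation change.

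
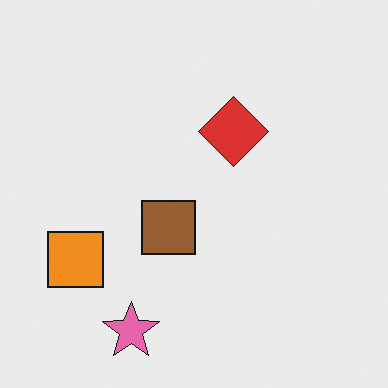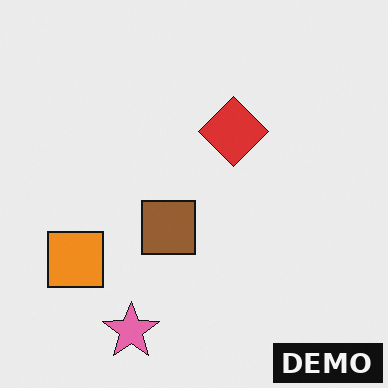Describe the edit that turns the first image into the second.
The second image is the first watermarked with the text "DEMO" in the lower-right corner.

A dark label reading "DEMO" appears in the lower-right corner.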